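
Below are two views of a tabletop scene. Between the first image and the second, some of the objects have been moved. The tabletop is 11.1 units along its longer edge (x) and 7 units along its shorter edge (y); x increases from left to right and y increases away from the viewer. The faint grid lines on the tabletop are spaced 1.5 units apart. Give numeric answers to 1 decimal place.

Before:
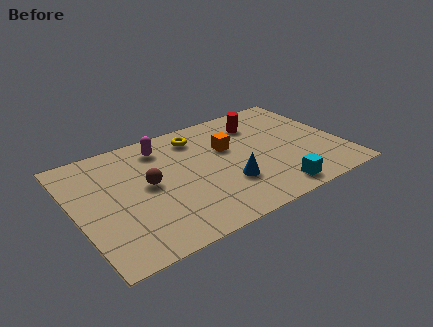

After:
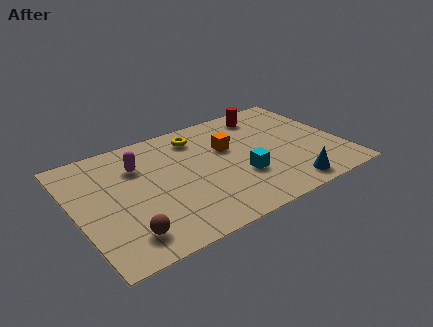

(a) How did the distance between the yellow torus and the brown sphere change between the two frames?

+2.6

Before: roughly 3.1 units apart; after: 5.7. That's 2.6 units further apart.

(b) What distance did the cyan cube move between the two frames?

1.9

The cyan cube was near (7.8, 0.9) before and (6.7, 2.4) after, so it travelled √(1.1² + 1.5²) ≈ 1.9 units.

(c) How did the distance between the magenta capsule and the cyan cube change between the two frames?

-1.5

They were about 6.2 units apart before and 4.7 after — 1.5 units closer together.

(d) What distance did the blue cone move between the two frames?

2.6

From (6.1, 2.2) to (8.4, 0.9), the blue cone covered √(2.3² + 1.3²) ≈ 2.6 units.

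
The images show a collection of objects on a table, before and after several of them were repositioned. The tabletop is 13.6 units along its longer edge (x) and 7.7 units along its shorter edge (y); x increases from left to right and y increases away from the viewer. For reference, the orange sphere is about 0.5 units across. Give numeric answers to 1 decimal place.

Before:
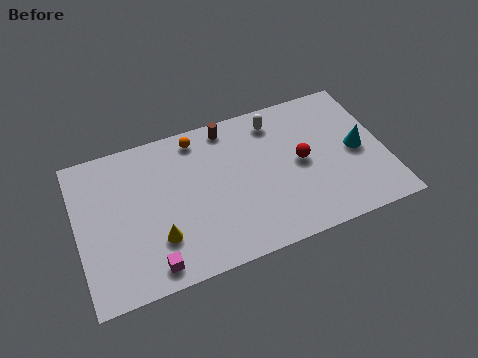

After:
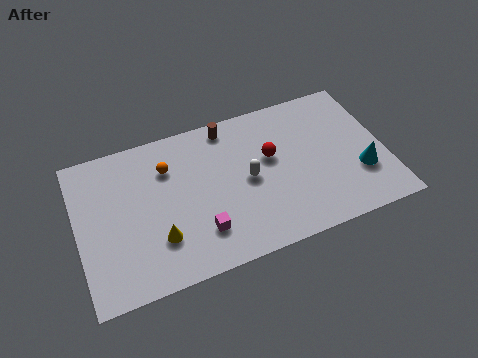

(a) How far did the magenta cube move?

2.4

From (3.0, 1.0) to (5.2, 1.9), the magenta cube covered √(2.2² + 0.9²) ≈ 2.4 units.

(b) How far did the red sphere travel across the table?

1.5

The red sphere moved from about (9.9, 3.9) to (8.6, 4.6), a distance of √(1.3² + 0.7²) ≈ 1.5.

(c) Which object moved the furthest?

the white capsule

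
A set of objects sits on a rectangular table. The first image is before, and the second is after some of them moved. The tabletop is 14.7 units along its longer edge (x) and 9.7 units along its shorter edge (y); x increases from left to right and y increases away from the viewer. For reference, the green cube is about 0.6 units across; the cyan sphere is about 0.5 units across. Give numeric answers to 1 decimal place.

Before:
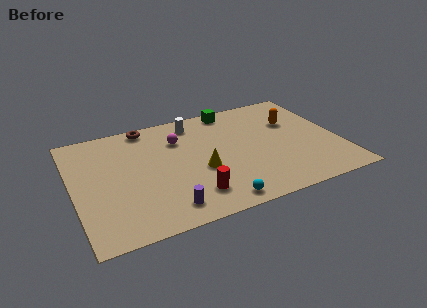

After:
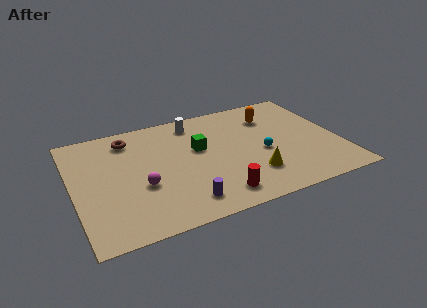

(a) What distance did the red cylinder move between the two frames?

1.4

From (6.2, 2.0) to (7.5, 1.5), the red cylinder covered √(1.3² + 0.5²) ≈ 1.4 units.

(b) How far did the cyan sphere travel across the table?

4.4

The cyan sphere moved from about (7.4, 1.0) to (10.4, 4.2), a distance of √(3.0² + 3.2²) ≈ 4.4.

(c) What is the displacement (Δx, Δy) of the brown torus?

(-1.1, -0.8)

From the two frames, the brown torus sits at roughly (4.4, 8.8) before and (3.3, 8.0) after.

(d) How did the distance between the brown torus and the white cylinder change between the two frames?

+1.0

They were about 2.7 units apart before and 3.7 after — 1.0 units further apart.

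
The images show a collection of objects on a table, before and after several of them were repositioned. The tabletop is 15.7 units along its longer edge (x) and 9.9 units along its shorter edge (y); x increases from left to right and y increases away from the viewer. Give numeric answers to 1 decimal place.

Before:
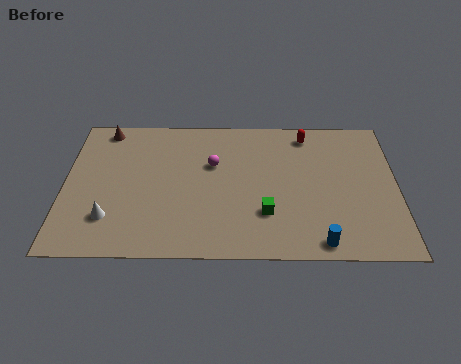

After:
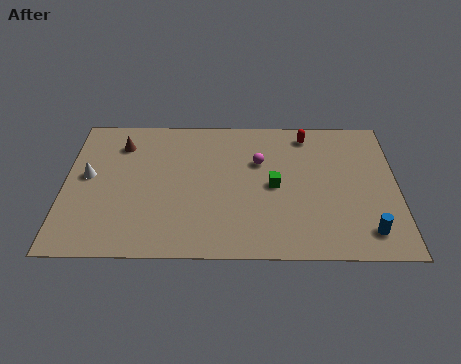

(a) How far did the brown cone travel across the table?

1.4

From (1.8, 8.8) to (2.6, 7.7), the brown cone covered √(0.8² + 1.1²) ≈ 1.4 units.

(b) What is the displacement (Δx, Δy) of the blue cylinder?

(2.2, 0.7)

From the two frames, the blue cylinder sits at roughly (12.0, 1.0) before and (14.2, 1.7) after.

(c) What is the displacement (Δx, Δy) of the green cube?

(0.4, 1.9)

The green cube was at about (9.5, 2.9) and moved to about (9.9, 4.8).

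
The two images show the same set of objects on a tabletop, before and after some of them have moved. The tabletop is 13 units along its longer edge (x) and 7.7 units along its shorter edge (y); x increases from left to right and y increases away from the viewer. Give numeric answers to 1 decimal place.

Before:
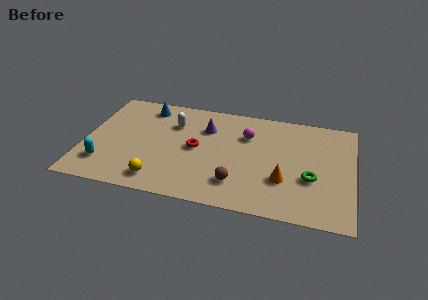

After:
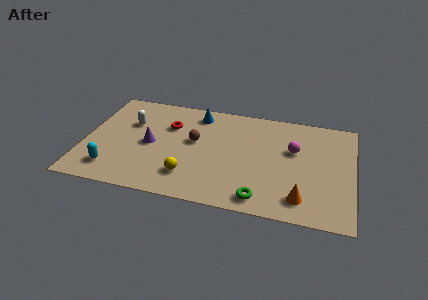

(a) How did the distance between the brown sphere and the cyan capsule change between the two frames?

-1.6

The distance was about 6.4 in the first image and 4.8 in the second, so they moved 1.6 units closer together.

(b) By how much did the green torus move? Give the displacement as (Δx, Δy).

(-2.3, -1.9)

From the two frames, the green torus sits at roughly (11.0, 2.9) before and (8.7, 1.0) after.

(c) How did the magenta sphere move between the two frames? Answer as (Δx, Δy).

(2.3, -0.6)

The magenta sphere was at about (7.8, 5.4) and moved to about (10.1, 4.8).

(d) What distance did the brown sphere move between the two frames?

3.4

The brown sphere moved from about (7.5, 1.8) to (5.3, 4.4), a distance of √(2.2² + 2.6²) ≈ 3.4.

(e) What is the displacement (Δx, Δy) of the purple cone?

(-2.6, -1.8)

From the two frames, the purple cone sits at roughly (5.8, 5.5) before and (3.2, 3.7) after.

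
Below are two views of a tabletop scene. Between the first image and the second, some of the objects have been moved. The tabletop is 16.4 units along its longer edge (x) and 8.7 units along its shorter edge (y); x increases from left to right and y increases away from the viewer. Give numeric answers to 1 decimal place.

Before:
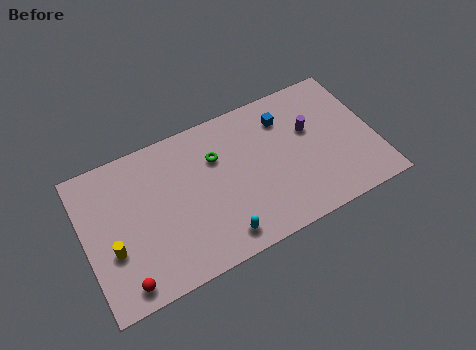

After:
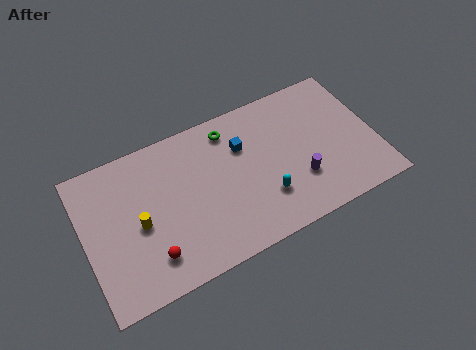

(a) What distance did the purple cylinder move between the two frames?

2.9

From (12.9, 5.4) to (11.9, 2.7), the purple cylinder covered √(1.0² + 2.7²) ≈ 2.9 units.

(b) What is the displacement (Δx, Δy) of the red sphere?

(1.6, 0.8)

The red sphere was at about (1.8, 1.1) and moved to about (3.4, 1.9).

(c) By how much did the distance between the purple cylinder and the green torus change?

+0.4

The distance was about 5.3 in the first image and 5.7 in the second, so they moved 0.4 units further apart.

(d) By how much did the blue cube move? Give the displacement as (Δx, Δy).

(-2.5, -0.7)

From the two frames, the blue cube sits at roughly (11.6, 6.7) before and (9.1, 6.0) after.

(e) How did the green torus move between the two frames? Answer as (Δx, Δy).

(0.9, 1.3)

From the two frames, the green torus sits at roughly (7.6, 6.0) before and (8.5, 7.3) after.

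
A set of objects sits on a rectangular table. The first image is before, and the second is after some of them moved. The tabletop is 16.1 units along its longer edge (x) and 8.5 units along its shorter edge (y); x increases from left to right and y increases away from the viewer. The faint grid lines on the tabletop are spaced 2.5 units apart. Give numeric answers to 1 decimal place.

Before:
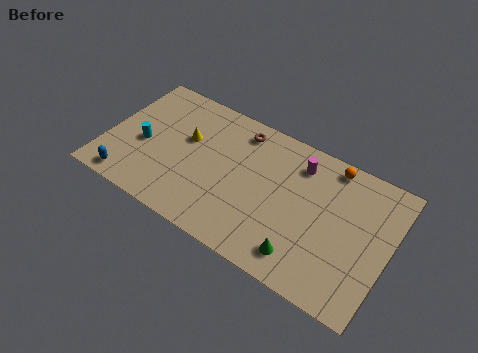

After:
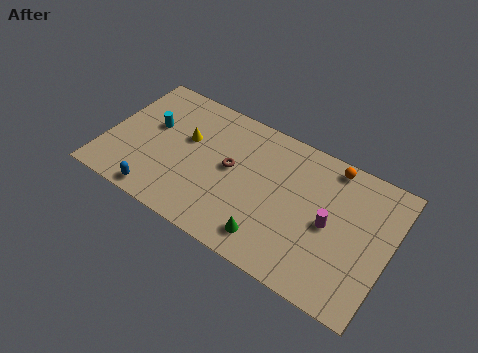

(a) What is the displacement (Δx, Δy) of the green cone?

(-1.9, 0.0)

The green cone was at about (11.7, 1.5) and moved to about (9.8, 1.5).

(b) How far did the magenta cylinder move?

3.4

From (10.7, 6.8) to (12.8, 4.1), the magenta cylinder covered √(2.1² + 2.7²) ≈ 3.4 units.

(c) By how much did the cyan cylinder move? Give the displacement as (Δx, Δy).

(0.3, 1.4)

The cyan cylinder started near (2.1, 3.7) and ended near (2.4, 5.1).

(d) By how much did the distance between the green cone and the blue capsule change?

-3.7

The distance was about 10.0 in the first image and 6.3 in the second, so they moved 3.7 units closer together.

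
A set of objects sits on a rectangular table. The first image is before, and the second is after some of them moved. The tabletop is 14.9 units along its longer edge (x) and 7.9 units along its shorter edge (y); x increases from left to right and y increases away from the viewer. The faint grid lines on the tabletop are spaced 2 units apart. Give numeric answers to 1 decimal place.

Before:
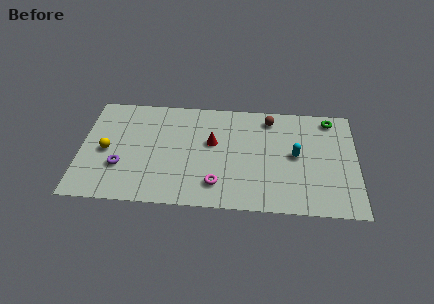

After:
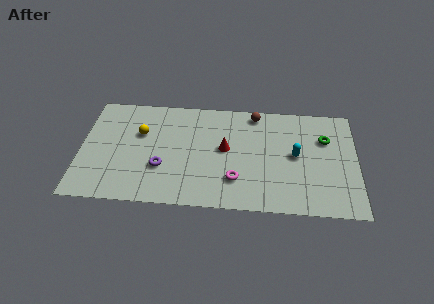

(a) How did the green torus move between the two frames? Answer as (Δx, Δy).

(-0.3, -1.5)

From the two frames, the green torus sits at roughly (13.5, 6.9) before and (13.2, 5.4) after.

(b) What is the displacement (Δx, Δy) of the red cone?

(0.7, -0.4)

From the two frames, the red cone sits at roughly (7.1, 4.7) before and (7.8, 4.3) after.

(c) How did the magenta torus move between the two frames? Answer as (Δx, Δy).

(1.0, 0.4)

From the two frames, the magenta torus sits at roughly (7.4, 1.7) before and (8.4, 2.1) after.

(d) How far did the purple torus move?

2.2

The purple torus moved from about (2.2, 2.6) to (4.4, 2.7), a distance of √(2.2² + 0.1²) ≈ 2.2.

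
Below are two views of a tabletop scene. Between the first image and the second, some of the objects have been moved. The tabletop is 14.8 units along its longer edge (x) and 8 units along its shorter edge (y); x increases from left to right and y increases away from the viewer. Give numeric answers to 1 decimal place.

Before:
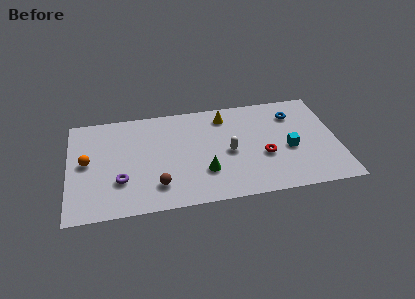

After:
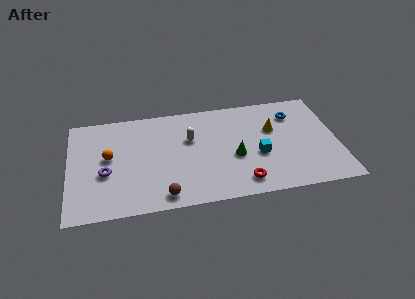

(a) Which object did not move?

the blue torus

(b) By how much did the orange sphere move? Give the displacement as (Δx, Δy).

(1.2, 0.2)

The orange sphere started near (1.0, 4.2) and ended near (2.2, 4.4).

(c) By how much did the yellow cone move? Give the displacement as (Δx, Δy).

(2.6, -1.5)

The yellow cone started near (8.7, 6.6) and ended near (11.3, 5.1).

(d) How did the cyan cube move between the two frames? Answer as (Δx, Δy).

(-1.7, -0.2)

The cyan cube started near (12.1, 3.4) and ended near (10.4, 3.2).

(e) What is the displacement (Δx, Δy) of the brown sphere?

(0.3, -0.8)

From the two frames, the brown sphere sits at roughly (4.8, 1.8) before and (5.1, 1.0) after.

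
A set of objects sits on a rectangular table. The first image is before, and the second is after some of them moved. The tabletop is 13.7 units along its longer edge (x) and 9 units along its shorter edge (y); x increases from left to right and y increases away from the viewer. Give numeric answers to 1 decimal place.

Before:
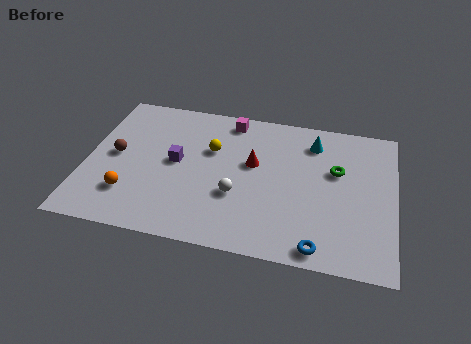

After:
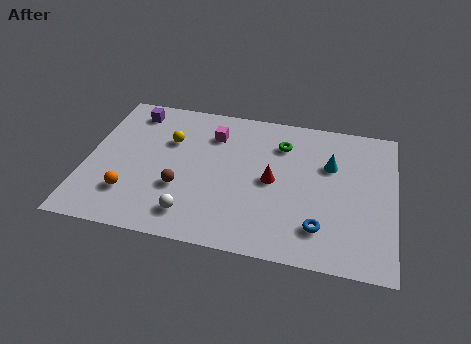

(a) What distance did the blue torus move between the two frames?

1.1

From (10.5, 0.9) to (10.5, 2.0), the blue torus covered √(0.0² + 1.1²) ≈ 1.1 units.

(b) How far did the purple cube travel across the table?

3.6

The purple cube moved from about (4.0, 4.7) to (1.8, 7.6), a distance of √(2.2² + 2.9²) ≈ 3.6.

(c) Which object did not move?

the orange sphere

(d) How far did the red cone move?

1.3

The red cone was near (7.4, 5.3) before and (8.3, 4.4) after, so it travelled √(0.9² + 0.9²) ≈ 1.3 units.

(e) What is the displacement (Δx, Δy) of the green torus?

(-2.5, 1.2)

The green torus started near (11.1, 5.6) and ended near (8.6, 6.8).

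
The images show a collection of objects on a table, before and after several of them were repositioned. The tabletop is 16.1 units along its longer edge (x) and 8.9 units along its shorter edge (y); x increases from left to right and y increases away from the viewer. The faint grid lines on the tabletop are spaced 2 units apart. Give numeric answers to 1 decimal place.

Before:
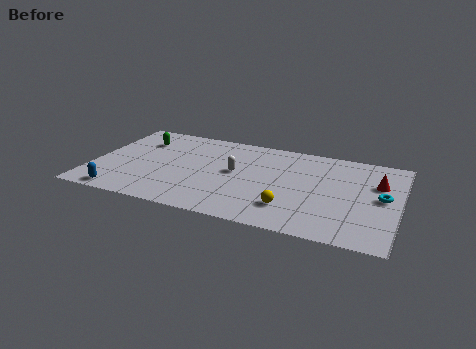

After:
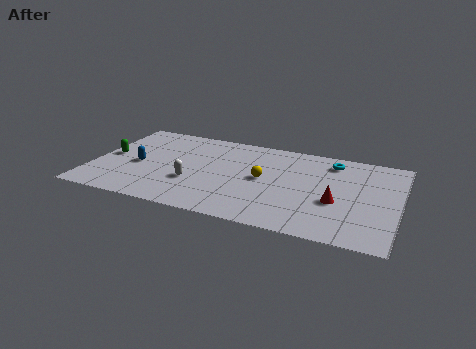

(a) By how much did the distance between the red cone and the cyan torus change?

+2.6

Before: roughly 1.3 units apart; after: 3.9. That's 2.6 units further apart.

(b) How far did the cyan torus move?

4.0

From (15.2, 4.6) to (12.4, 7.4), the cyan torus covered √(2.8² + 2.8²) ≈ 4.0 units.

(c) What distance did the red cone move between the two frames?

3.1

The red cone was near (14.9, 5.9) before and (12.9, 3.5) after, so it travelled √(2.0² + 2.4²) ≈ 3.1 units.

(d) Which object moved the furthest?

the cyan torus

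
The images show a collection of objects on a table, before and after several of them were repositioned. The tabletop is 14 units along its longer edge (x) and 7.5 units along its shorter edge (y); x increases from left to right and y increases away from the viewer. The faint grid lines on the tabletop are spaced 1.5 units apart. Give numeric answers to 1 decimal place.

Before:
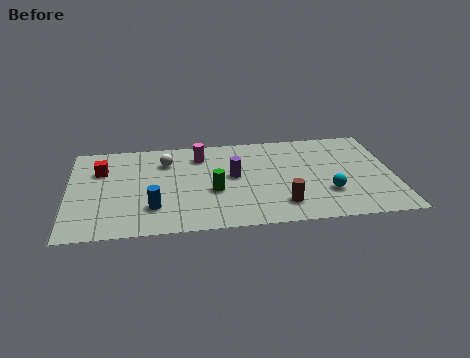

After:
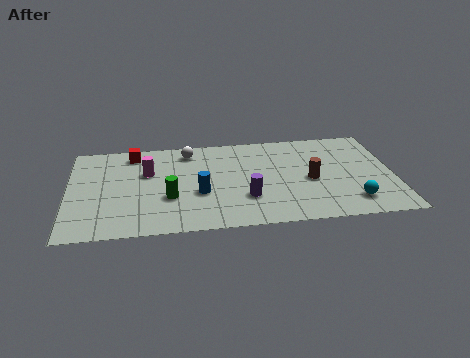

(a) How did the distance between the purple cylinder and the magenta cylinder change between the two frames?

+2.6

They were about 2.3 units apart before and 4.9 after — 2.6 units further apart.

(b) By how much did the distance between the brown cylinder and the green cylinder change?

+2.9

Before: roughly 3.2 units apart; after: 6.1. That's 2.9 units further apart.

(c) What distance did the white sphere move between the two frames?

1.2

The white sphere was near (4.2, 5.6) before and (5.2, 6.3) after, so it travelled √(1.0² + 0.7²) ≈ 1.2 units.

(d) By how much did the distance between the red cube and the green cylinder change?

-1.3

Before: roughly 5.3 units apart; after: 4.0. That's 1.3 units closer together.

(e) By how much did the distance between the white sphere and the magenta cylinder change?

+0.8

Before: roughly 1.5 units apart; after: 2.3. That's 0.8 units further apart.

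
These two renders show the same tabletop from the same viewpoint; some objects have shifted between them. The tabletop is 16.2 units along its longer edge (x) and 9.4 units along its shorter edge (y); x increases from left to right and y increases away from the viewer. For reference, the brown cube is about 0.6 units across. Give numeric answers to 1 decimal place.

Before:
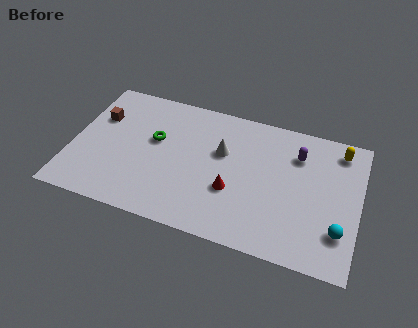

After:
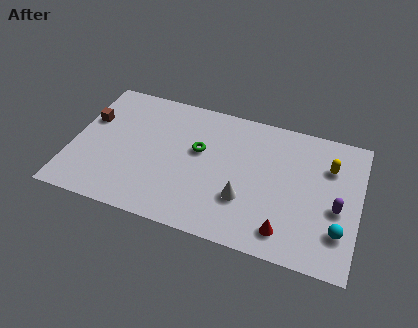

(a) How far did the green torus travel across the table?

2.5

The green torus was near (4.6, 5.6) before and (7.1, 5.6) after, so it travelled √(2.5² + 0.0²) ≈ 2.5 units.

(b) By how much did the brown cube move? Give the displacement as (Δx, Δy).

(-0.5, -0.3)

The brown cube was at about (1.3, 6.3) and moved to about (0.8, 6.0).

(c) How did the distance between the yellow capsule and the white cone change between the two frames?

-1.0

Before: roughly 6.8 units apart; after: 5.8. That's 1.0 units closer together.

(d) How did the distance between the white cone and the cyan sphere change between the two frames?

-2.3

The distance was about 7.6 in the first image and 5.3 in the second, so they moved 2.3 units closer together.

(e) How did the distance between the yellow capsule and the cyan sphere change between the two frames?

-1.2

They were about 5.5 units apart before and 4.3 after — 1.2 units closer together.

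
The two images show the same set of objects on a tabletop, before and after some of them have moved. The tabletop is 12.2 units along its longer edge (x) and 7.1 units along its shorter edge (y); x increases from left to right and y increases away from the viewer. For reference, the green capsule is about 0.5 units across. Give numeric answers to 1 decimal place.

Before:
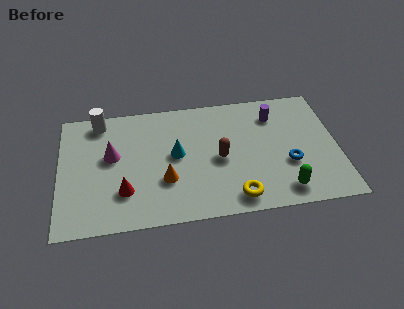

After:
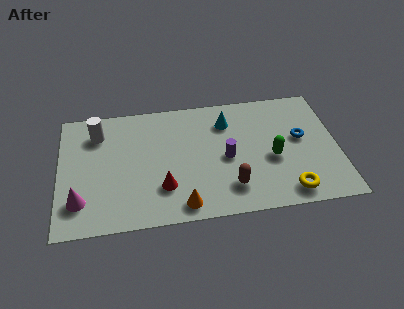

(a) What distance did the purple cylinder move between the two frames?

3.1

The purple cylinder was near (9.5, 5.5) before and (7.3, 3.3) after, so it travelled √(2.2² + 2.2²) ≈ 3.1 units.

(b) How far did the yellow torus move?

2.3

The yellow torus was near (7.6, 1.0) before and (9.9, 1.0) after, so it travelled √(2.3² + 0.0²) ≈ 2.3 units.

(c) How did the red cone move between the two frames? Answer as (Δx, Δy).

(1.7, 0.0)

From the two frames, the red cone sits at roughly (2.8, 2.0) before and (4.5, 2.0) after.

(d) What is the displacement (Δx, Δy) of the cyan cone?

(2.3, 1.6)

The cyan cone was at about (5.1, 3.8) and moved to about (7.4, 5.4).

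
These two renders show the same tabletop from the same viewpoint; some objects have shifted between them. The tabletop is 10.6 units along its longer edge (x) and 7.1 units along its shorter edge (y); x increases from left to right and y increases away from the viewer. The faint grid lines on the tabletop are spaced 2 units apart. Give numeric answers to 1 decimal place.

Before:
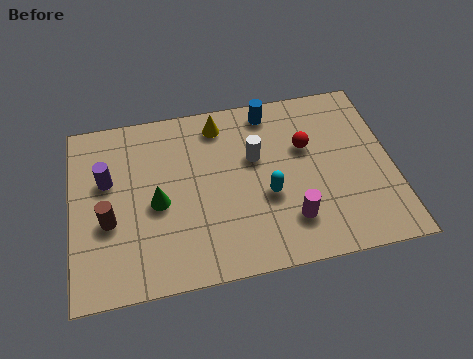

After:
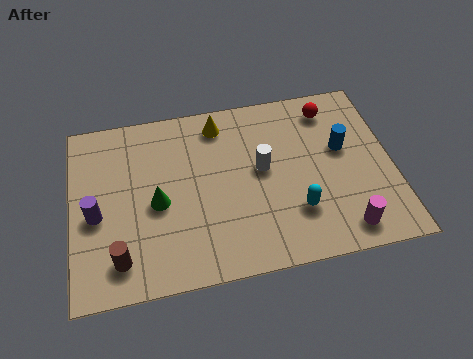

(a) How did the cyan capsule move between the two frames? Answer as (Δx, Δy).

(0.9, -0.8)

From the two frames, the cyan capsule sits at roughly (6.4, 2.8) before and (7.3, 2.0) after.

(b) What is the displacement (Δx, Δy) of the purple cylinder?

(-0.4, -1.3)

From the two frames, the purple cylinder sits at roughly (1.2, 4.4) before and (0.8, 3.1) after.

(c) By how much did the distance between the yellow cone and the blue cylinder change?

+2.7

Before: roughly 1.7 units apart; after: 4.4. That's 2.7 units further apart.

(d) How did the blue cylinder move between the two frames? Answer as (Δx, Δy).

(2.3, -2.0)

The blue cylinder was at about (6.7, 6.2) and moved to about (9.0, 4.2).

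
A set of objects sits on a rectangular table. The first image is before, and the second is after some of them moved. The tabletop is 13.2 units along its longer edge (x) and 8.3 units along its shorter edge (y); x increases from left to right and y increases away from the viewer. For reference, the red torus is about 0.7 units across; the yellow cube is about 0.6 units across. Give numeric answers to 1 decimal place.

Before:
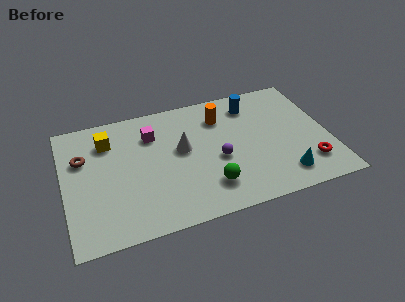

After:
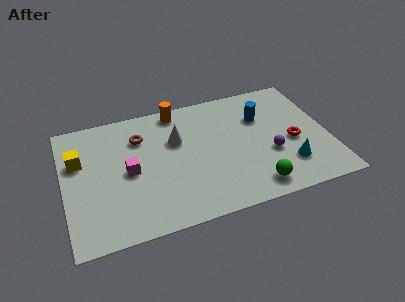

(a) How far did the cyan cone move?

0.7

From (10.7, 1.5) to (11.0, 2.1), the cyan cone covered √(0.3² + 0.6²) ≈ 0.7 units.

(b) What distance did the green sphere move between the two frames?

2.3

The green sphere moved from about (7.0, 1.9) to (9.2, 1.2), a distance of √(2.2² + 0.7²) ≈ 2.3.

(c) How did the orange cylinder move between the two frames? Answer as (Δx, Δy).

(-2.1, 1.1)

The orange cylinder started near (8.0, 6.3) and ended near (5.9, 7.4).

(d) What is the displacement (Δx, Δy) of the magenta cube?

(-1.3, -2.1)

The magenta cube started near (4.5, 6.1) and ended near (3.2, 4.0).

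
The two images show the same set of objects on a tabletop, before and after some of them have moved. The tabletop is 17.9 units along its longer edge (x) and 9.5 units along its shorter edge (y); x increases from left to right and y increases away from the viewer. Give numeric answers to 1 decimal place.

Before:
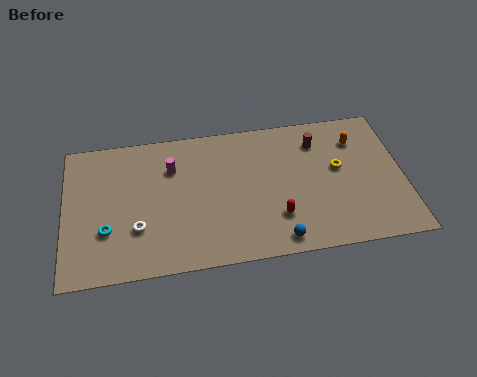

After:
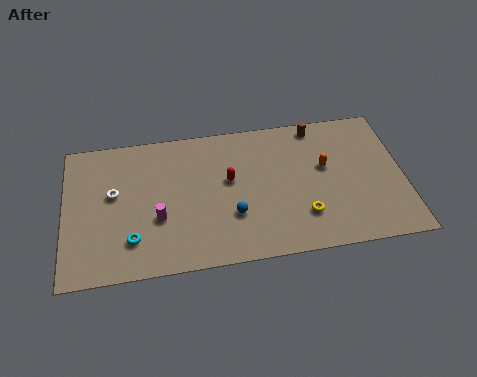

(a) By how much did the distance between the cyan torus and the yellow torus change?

-3.5

They were about 12.5 units apart before and 9.0 after — 3.5 units closer together.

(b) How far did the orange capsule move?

2.4

The orange capsule was near (15.6, 7.2) before and (13.8, 5.6) after, so it travelled √(1.8² + 1.6²) ≈ 2.4 units.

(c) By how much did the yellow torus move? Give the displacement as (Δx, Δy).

(-2.0, -2.9)

The yellow torus started near (14.5, 5.4) and ended near (12.5, 2.5).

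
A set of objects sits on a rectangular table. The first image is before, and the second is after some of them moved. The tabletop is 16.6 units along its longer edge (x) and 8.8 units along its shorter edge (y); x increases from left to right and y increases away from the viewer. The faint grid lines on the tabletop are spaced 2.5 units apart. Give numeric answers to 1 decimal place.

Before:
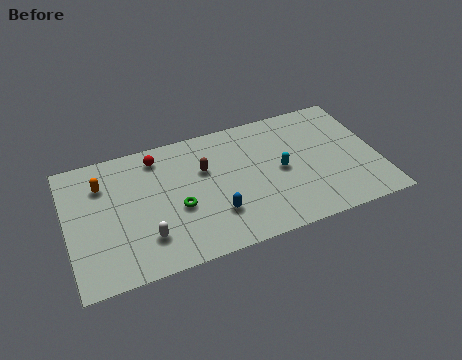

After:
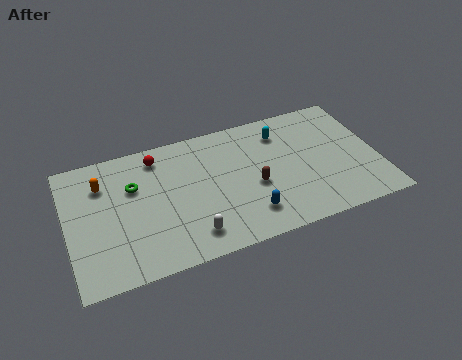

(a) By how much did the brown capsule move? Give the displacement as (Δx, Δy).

(2.5, -2.0)

The brown capsule started near (7.4, 5.7) and ended near (9.9, 3.7).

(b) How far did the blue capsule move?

1.8

From (7.7, 2.5) to (9.4, 1.9), the blue capsule covered √(1.7² + 0.6²) ≈ 1.8 units.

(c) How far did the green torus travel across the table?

3.1

The green torus was near (5.8, 3.6) before and (3.6, 5.8) after, so it travelled √(2.2² + 2.2²) ≈ 3.1 units.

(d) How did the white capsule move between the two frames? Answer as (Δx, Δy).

(2.3, -0.6)

From the two frames, the white capsule sits at roughly (4.0, 2.2) before and (6.3, 1.6) after.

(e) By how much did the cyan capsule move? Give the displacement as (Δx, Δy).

(0.3, 2.6)

The cyan capsule started near (11.4, 4.3) and ended near (11.7, 6.9).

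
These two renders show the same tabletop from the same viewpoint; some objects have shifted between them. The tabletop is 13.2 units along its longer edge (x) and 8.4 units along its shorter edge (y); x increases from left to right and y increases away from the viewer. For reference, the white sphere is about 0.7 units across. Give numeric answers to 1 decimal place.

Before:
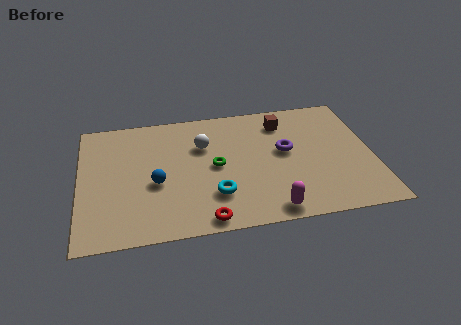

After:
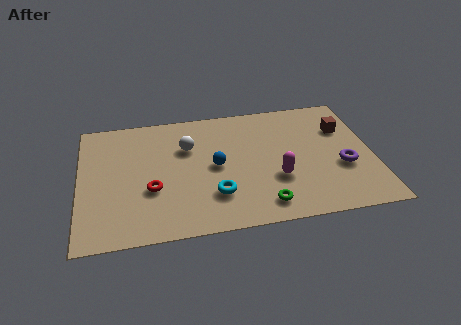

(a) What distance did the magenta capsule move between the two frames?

2.0

From (8.4, 0.9) to (8.8, 2.9), the magenta capsule covered √(0.4² + 2.0²) ≈ 2.0 units.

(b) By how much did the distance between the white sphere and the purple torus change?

+3.5

They were about 3.8 units apart before and 7.3 after — 3.5 units further apart.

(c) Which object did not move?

the cyan torus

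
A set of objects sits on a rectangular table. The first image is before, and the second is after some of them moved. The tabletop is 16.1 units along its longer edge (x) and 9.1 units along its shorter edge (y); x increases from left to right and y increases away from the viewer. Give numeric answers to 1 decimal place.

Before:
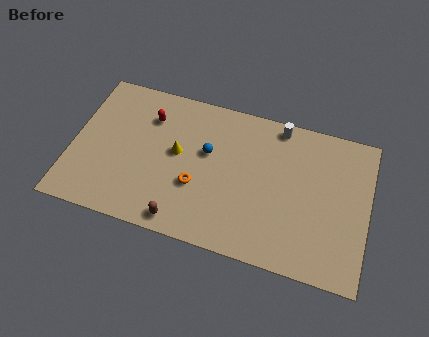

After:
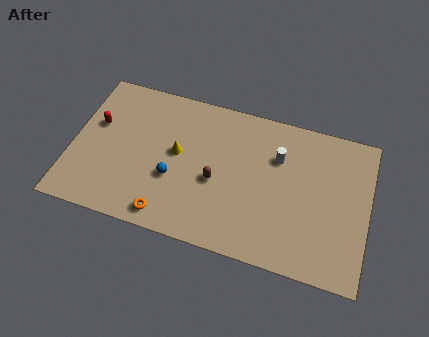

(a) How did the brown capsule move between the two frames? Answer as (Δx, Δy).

(1.6, 2.9)

From the two frames, the brown capsule sits at roughly (6.3, 1.0) before and (7.9, 3.9) after.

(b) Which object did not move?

the yellow cone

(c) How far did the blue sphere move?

2.7

The blue sphere was near (7.3, 5.5) before and (5.6, 3.4) after, so it travelled √(1.7² + 2.1²) ≈ 2.7 units.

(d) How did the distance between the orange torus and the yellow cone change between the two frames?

+1.8

The distance was about 2.1 in the first image and 3.9 in the second, so they moved 1.8 units further apart.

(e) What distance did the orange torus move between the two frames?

2.6

The orange torus moved from about (6.9, 3.3) to (5.5, 1.1), a distance of √(1.4² + 2.2²) ≈ 2.6.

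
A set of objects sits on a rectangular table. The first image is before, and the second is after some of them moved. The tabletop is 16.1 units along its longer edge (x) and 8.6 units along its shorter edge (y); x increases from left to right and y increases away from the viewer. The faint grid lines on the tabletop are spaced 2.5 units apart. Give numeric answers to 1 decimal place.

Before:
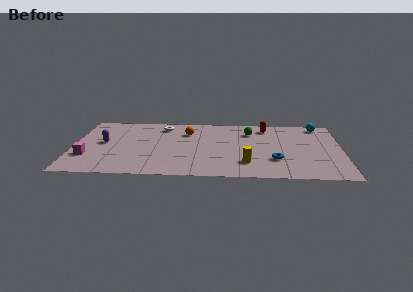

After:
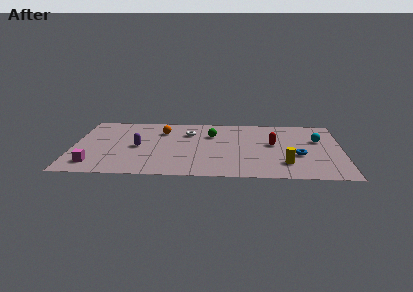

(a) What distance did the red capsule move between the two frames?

2.4

The red capsule was near (11.6, 7.2) before and (12.0, 4.8) after, so it travelled √(0.4² + 2.4²) ≈ 2.4 units.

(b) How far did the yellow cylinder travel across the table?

2.3

The yellow cylinder was near (10.4, 2.1) before and (12.7, 2.1) after, so it travelled √(2.3² + 0.0²) ≈ 2.3 units.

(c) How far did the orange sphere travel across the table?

1.5

The orange sphere was near (6.8, 6.3) before and (5.3, 6.4) after, so it travelled √(1.5² + 0.1²) ≈ 1.5 units.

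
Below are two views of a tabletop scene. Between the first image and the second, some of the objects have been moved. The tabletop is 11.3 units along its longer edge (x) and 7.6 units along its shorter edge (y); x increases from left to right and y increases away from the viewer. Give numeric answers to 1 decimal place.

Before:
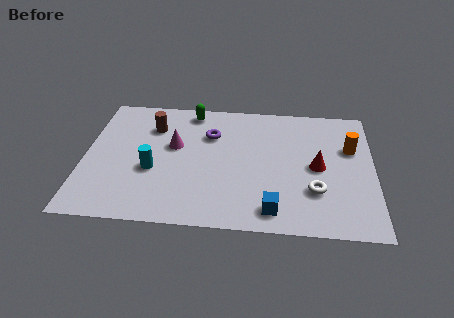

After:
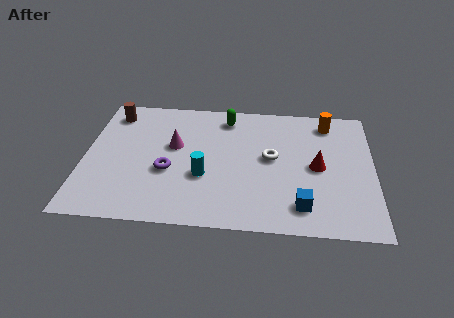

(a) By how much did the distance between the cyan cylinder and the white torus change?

-3.4

Before: roughly 6.3 units apart; after: 2.9. That's 3.4 units closer together.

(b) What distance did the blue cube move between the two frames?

1.1

The blue cube moved from about (7.4, 1.1) to (8.5, 1.4), a distance of √(1.1² + 0.3²) ≈ 1.1.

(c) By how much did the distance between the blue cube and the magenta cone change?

+0.7

Before: roughly 5.2 units apart; after: 5.9. That's 0.7 units further apart.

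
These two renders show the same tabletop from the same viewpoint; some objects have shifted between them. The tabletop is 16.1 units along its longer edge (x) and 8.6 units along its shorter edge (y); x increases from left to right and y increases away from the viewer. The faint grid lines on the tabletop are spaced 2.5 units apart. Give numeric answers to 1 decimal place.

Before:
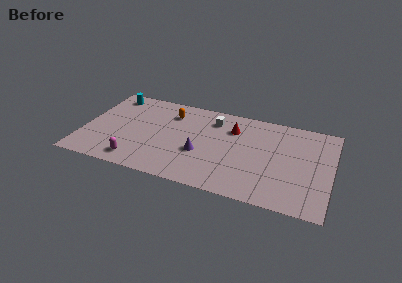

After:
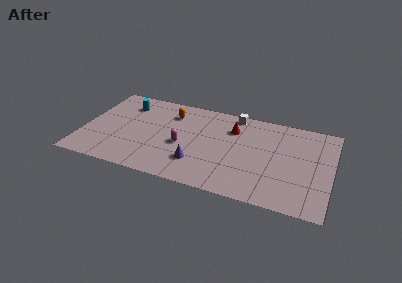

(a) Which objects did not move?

the red cone and the orange capsule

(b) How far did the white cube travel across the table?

1.6

From (8.3, 6.8) to (9.6, 7.8), the white cube covered √(1.3² + 1.0²) ≈ 1.6 units.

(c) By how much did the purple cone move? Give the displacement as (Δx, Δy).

(-0.1, -1.0)

The purple cone started near (7.7, 3.3) and ended near (7.6, 2.3).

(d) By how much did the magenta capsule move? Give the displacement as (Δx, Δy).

(2.8, 2.4)

The magenta capsule was at about (3.7, 1.3) and moved to about (6.5, 3.7).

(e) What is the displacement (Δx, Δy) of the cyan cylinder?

(1.0, -0.7)

From the two frames, the cyan cylinder sits at roughly (1.5, 7.4) before and (2.5, 6.7) after.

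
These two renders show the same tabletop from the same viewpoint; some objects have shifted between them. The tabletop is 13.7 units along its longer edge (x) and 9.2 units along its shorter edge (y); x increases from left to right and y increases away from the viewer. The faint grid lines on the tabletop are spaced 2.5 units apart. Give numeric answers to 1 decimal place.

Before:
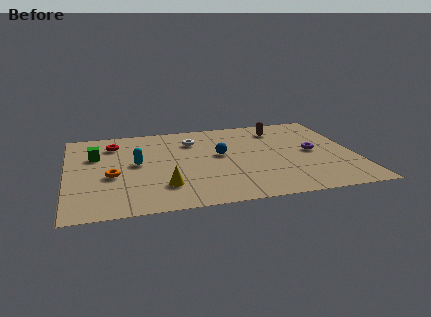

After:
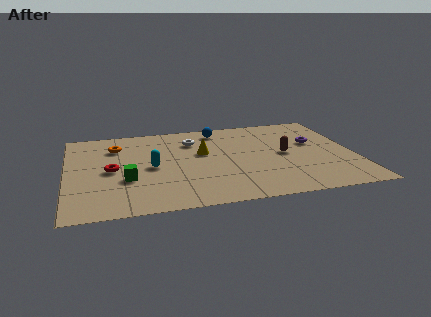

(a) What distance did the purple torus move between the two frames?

1.0

The purple torus was near (11.7, 4.6) before and (11.9, 5.6) after, so it travelled √(0.2² + 1.0²) ≈ 1.0 units.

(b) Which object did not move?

the white torus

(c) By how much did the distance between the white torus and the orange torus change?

-1.4

Before: roughly 5.1 units apart; after: 3.7. That's 1.4 units closer together.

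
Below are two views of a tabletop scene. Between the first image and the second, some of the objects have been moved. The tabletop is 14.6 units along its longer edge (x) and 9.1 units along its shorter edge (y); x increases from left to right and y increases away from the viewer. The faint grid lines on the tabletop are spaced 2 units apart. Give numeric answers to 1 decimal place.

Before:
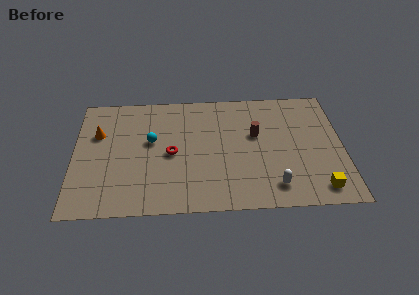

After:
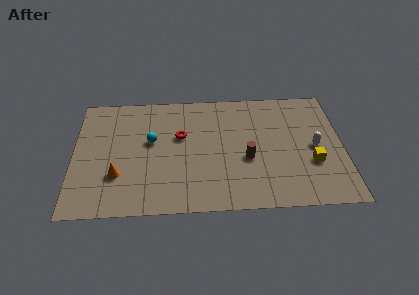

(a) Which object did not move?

the cyan sphere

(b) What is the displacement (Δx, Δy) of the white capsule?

(2.3, 2.8)

The white capsule started near (10.8, 1.6) and ended near (13.1, 4.4).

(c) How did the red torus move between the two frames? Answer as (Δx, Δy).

(0.5, 1.3)

The red torus started near (5.3, 4.3) and ended near (5.8, 5.6).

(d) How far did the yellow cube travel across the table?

1.9

From (13.2, 1.3) to (12.9, 3.2), the yellow cube covered √(0.3² + 1.9²) ≈ 1.9 units.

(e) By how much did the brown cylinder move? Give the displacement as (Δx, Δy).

(-0.5, -1.8)

The brown cylinder was at about (9.9, 5.5) and moved to about (9.4, 3.7).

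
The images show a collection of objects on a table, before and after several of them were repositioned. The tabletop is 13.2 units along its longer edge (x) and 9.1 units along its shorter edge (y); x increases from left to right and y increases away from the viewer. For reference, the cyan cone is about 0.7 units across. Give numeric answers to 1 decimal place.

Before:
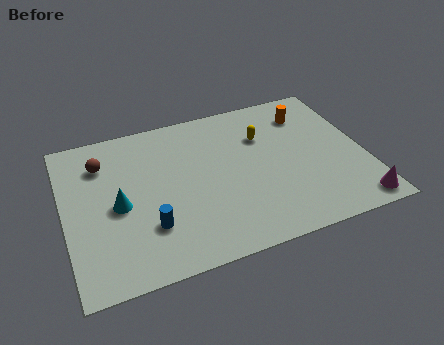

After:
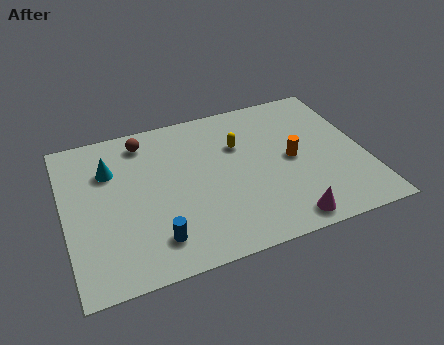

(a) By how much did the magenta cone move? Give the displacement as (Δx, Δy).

(-3.1, 0.0)

The magenta cone started near (12.4, 1.0) and ended near (9.3, 1.0).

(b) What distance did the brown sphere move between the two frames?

2.1

The brown sphere moved from about (1.8, 6.9) to (3.7, 7.7), a distance of √(1.9² + 0.8²) ≈ 2.1.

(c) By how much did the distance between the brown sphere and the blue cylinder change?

+1.3

The distance was about 4.6 in the first image and 5.9 in the second, so they moved 1.3 units further apart.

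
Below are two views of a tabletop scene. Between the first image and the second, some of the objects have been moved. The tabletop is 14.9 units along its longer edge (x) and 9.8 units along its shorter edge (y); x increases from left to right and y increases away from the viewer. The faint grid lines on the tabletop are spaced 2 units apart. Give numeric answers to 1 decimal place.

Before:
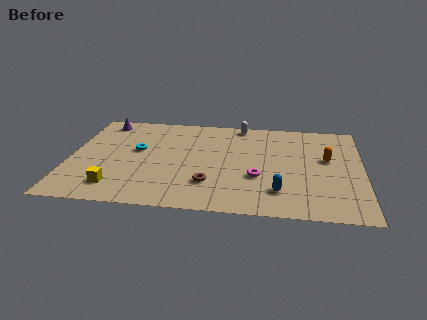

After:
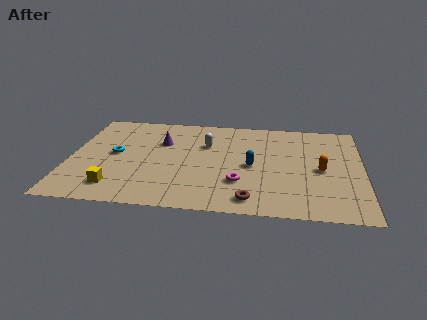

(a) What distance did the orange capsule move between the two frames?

1.1

The orange capsule moved from about (13.1, 5.7) to (12.8, 4.6), a distance of √(0.3² + 1.1²) ≈ 1.1.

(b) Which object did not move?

the yellow cube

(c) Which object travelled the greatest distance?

the purple cone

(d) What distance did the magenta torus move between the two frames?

1.1

The magenta torus moved from about (9.6, 3.5) to (8.7, 2.9), a distance of √(0.9² + 0.6²) ≈ 1.1.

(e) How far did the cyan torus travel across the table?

1.2

The cyan torus moved from about (3.4, 5.6) to (2.3, 5.1), a distance of √(1.1² + 0.5²) ≈ 1.2.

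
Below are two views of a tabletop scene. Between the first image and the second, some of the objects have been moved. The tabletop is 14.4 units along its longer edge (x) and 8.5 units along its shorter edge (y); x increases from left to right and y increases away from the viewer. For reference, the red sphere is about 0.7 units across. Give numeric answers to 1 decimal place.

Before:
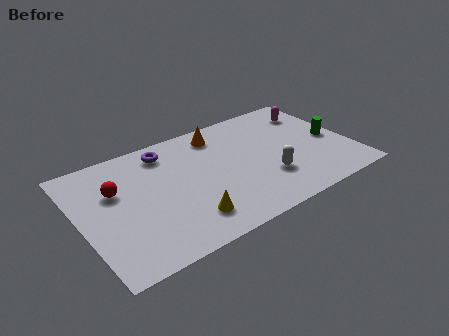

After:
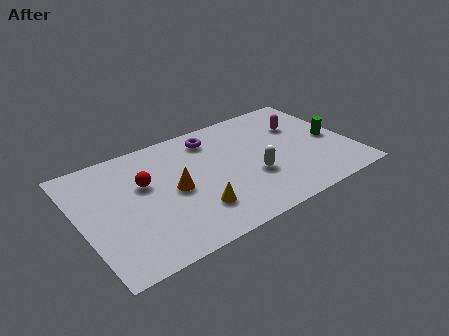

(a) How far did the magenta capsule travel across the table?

1.2

The magenta capsule moved from about (13.0, 6.6) to (12.1, 5.8), a distance of √(0.9² + 0.8²) ≈ 1.2.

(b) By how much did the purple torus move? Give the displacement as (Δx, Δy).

(2.5, -0.1)

The purple torus was at about (4.9, 7.1) and moved to about (7.4, 7.0).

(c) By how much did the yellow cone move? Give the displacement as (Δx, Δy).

(0.5, 0.4)

The yellow cone started near (5.2, 1.8) and ended near (5.7, 2.2).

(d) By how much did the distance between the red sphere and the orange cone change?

-4.2

They were about 6.0 units apart before and 1.8 after — 4.2 units closer together.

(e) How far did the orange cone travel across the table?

4.2

The orange cone moved from about (7.8, 7.1) to (4.9, 4.1), a distance of √(2.9² + 3.0²) ≈ 4.2.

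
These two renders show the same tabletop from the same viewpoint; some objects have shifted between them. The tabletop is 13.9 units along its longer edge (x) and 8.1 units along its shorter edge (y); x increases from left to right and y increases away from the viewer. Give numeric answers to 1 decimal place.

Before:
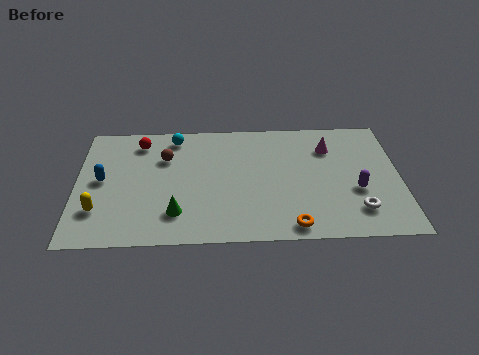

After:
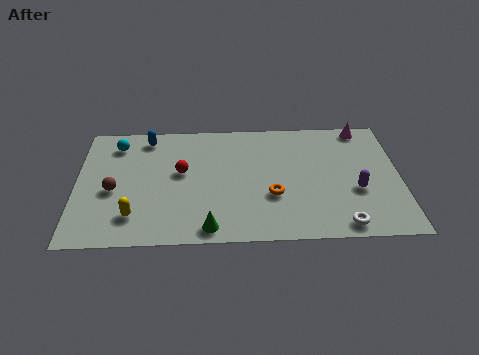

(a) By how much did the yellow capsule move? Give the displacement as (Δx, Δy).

(1.5, -0.4)

From the two frames, the yellow capsule sits at roughly (1.0, 2.2) before and (2.5, 1.8) after.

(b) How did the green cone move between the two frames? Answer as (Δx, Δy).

(1.4, -1.0)

The green cone started near (4.3, 1.9) and ended near (5.7, 0.9).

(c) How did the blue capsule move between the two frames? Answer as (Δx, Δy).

(1.9, 2.8)

The blue capsule was at about (1.1, 4.2) and moved to about (3.0, 7.0).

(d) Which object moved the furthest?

the blue capsule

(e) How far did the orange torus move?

2.2

The orange torus moved from about (9.2, 0.9) to (8.4, 2.9), a distance of √(0.8² + 2.0²) ≈ 2.2.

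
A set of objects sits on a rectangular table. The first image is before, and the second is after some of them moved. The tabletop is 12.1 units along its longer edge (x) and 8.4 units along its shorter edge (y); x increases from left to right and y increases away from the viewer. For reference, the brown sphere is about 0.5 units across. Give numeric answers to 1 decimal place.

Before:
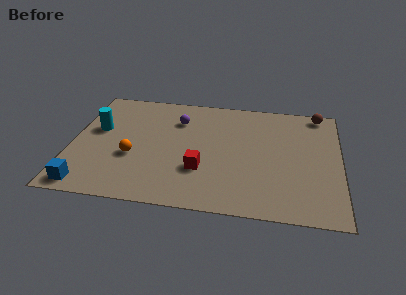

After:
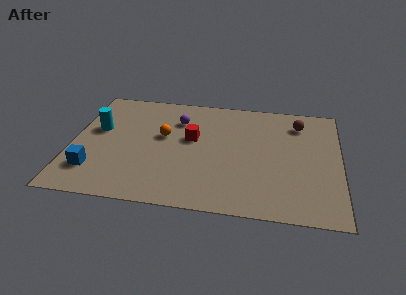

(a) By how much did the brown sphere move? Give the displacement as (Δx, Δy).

(-0.9, -0.9)

From the two frames, the brown sphere sits at roughly (11.1, 7.6) before and (10.2, 6.7) after.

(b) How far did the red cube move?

2.3

The red cube was near (5.9, 2.7) before and (5.4, 4.9) after, so it travelled √(0.5² + 2.2²) ≈ 2.3 units.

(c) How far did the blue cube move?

1.1

The blue cube moved from about (0.9, 0.9) to (1.1, 2.0), a distance of √(0.2² + 1.1²) ≈ 1.1.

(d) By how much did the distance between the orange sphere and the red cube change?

-1.8

The distance was about 3.1 in the first image and 1.3 in the second, so they moved 1.8 units closer together.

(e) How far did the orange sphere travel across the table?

2.1

The orange sphere was near (2.8, 3.2) before and (4.1, 4.9) after, so it travelled √(1.3² + 1.7²) ≈ 2.1 units.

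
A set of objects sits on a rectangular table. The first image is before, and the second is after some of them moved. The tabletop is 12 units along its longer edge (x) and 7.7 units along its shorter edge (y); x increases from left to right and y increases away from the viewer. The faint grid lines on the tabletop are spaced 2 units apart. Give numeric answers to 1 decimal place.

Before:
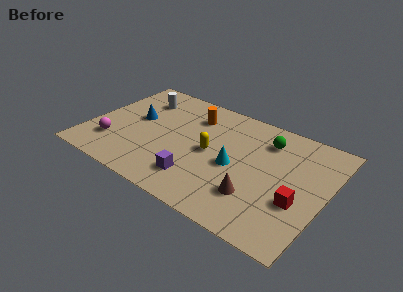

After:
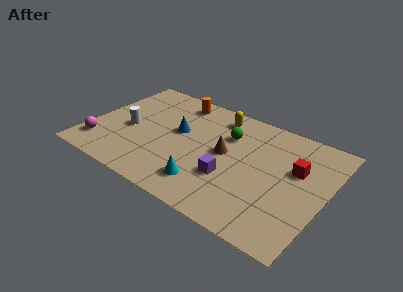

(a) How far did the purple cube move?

1.7

The purple cube moved from about (5.9, 1.7) to (7.4, 2.6), a distance of √(1.5² + 0.9²) ≈ 1.7.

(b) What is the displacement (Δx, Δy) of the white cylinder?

(-0.1, -2.5)

The white cylinder was at about (2.1, 5.9) and moved to about (2.0, 3.4).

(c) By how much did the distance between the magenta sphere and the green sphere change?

-1.2

They were about 8.3 units apart before and 7.1 after — 1.2 units closer together.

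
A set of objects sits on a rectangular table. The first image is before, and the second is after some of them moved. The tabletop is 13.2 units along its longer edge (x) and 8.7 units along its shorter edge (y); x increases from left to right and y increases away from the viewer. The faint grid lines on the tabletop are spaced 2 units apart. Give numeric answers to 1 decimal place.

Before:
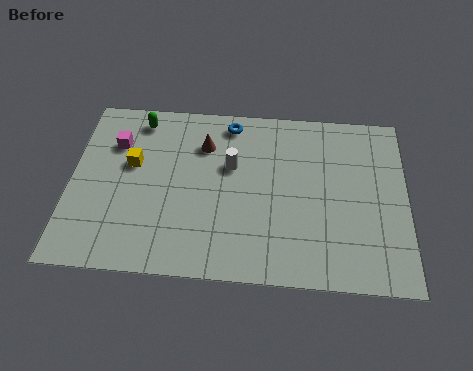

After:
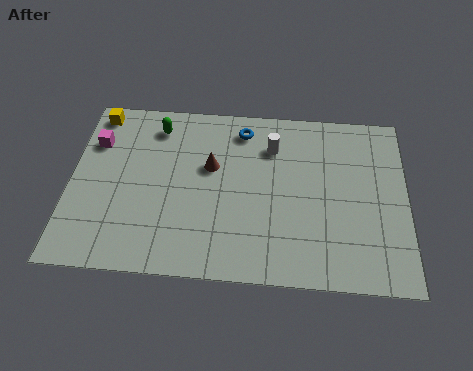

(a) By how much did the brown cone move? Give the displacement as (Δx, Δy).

(0.3, -1.1)

The brown cone was at about (5.2, 6.4) and moved to about (5.5, 5.3).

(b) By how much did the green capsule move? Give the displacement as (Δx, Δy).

(0.7, -0.3)

The green capsule was at about (2.6, 7.5) and moved to about (3.3, 7.2).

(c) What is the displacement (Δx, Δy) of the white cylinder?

(1.6, 1.1)

The white cylinder was at about (6.3, 5.4) and moved to about (7.9, 6.5).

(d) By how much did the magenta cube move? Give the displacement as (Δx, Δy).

(-0.8, 0.0)

The magenta cube was at about (1.7, 6.2) and moved to about (0.9, 6.2).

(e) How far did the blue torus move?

0.6

The blue torus was near (6.2, 7.6) before and (6.7, 7.3) after, so it travelled √(0.5² + 0.3²) ≈ 0.6 units.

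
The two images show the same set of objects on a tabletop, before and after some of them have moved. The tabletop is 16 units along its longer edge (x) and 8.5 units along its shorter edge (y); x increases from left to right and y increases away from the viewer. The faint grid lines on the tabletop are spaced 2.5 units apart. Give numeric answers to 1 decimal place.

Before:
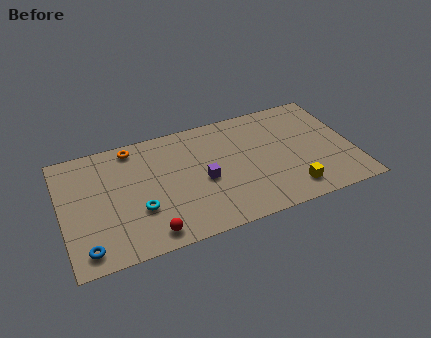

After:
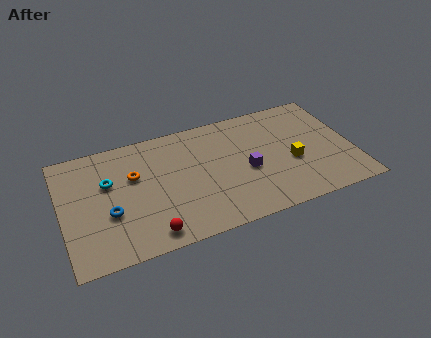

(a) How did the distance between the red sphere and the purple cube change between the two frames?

+2.0

They were about 4.2 units apart before and 6.2 after — 2.0 units further apart.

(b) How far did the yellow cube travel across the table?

2.0

From (12.3, 1.5) to (12.6, 3.5), the yellow cube covered √(0.3² + 2.0²) ≈ 2.0 units.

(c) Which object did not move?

the red sphere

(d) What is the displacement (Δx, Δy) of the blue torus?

(1.4, 2.0)

From the two frames, the blue torus sits at roughly (1.1, 1.2) before and (2.5, 3.2) after.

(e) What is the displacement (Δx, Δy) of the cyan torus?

(-1.5, 2.5)

The cyan torus started near (4.1, 2.9) and ended near (2.6, 5.4).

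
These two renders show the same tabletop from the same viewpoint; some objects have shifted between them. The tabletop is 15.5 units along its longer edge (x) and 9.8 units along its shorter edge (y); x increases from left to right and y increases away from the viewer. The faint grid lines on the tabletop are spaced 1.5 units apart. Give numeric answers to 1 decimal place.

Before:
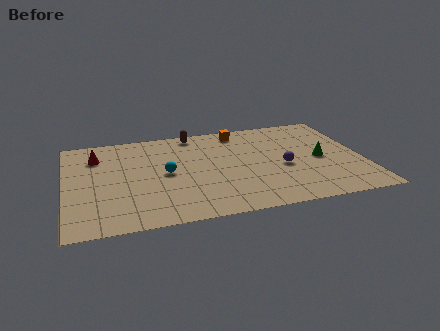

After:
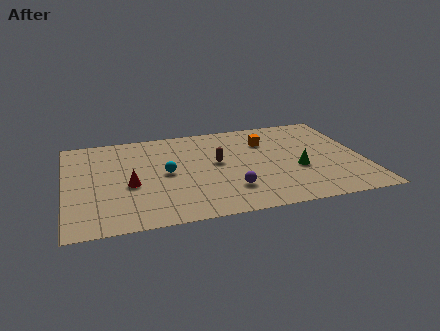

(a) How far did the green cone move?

1.5

From (13.3, 4.6) to (12.0, 3.8), the green cone covered √(1.3² + 0.8²) ≈ 1.5 units.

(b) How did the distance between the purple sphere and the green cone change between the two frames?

+1.8

Before: roughly 2.0 units apart; after: 3.8. That's 1.8 units further apart.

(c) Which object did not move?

the cyan sphere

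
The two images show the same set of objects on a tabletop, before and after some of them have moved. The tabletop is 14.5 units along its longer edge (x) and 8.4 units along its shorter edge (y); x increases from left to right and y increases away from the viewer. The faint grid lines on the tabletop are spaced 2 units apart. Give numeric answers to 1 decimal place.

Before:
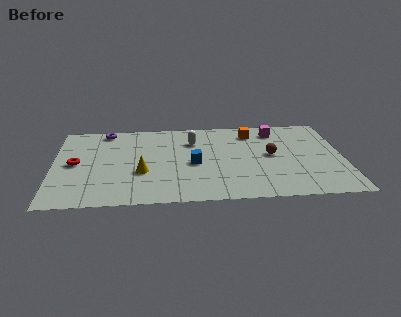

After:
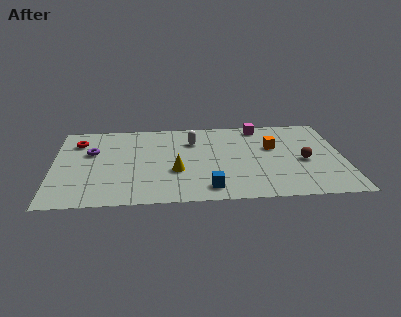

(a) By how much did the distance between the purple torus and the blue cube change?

+1.3

The distance was about 5.7 in the first image and 7.0 in the second, so they moved 1.3 units further apart.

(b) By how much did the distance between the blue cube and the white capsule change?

+2.6

The distance was about 2.3 in the first image and 4.9 in the second, so they moved 2.6 units further apart.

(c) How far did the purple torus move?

2.3

The purple torus was near (2.6, 7.5) before and (1.9, 5.3) after, so it travelled √(0.7² + 2.2²) ≈ 2.3 units.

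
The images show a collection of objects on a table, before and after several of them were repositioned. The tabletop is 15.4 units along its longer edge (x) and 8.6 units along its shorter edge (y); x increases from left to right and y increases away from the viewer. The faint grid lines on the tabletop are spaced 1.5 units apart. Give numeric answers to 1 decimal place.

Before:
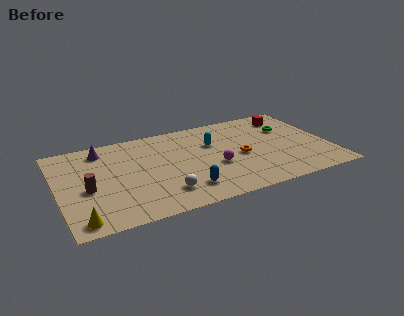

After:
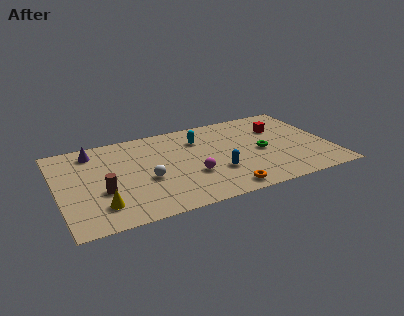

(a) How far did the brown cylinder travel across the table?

0.9

The brown cylinder moved from about (1.6, 3.7) to (2.4, 3.2), a distance of √(0.8² + 0.5²) ≈ 0.9.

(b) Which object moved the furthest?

the orange torus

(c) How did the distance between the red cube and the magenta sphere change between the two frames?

+0.3

They were about 5.9 units apart before and 6.2 after — 0.3 units further apart.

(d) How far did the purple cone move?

0.5

The purple cone was near (2.7, 7.2) before and (2.2, 7.2) after, so it travelled √(0.5² + 0.0²) ≈ 0.5 units.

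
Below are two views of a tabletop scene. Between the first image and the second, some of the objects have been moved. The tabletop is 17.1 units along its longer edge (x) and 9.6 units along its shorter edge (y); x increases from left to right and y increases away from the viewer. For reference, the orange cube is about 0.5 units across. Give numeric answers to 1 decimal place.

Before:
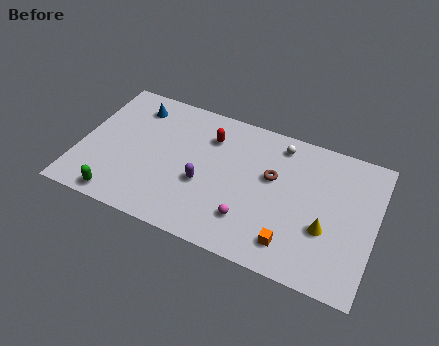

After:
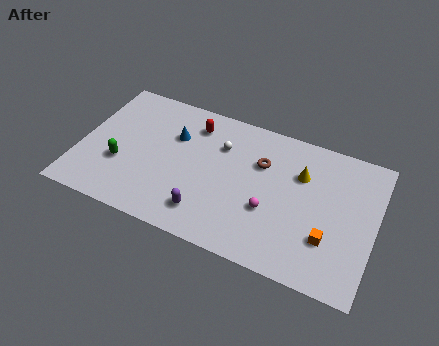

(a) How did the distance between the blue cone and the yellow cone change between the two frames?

-5.0

They were about 12.4 units apart before and 7.4 after — 5.0 units closer together.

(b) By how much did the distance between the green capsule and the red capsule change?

-2.0

The distance was about 7.7 in the first image and 5.7 in the second, so they moved 2.0 units closer together.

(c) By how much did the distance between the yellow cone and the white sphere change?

-0.9

The distance was about 5.6 in the first image and 4.7 in the second, so they moved 0.9 units closer together.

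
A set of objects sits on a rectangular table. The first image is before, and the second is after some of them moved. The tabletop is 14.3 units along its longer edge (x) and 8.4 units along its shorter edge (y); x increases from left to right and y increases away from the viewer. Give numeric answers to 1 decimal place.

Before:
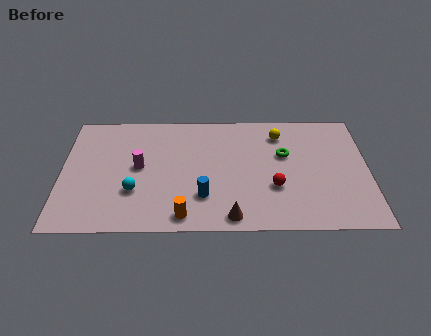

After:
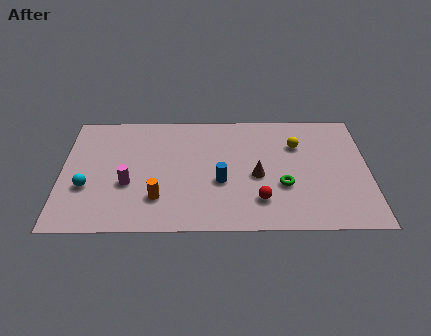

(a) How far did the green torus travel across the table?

2.2

From (10.4, 5.2) to (10.3, 3.0), the green torus covered √(0.1² + 2.2²) ≈ 2.2 units.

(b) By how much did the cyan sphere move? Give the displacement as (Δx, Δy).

(-2.2, 0.3)

The cyan sphere was at about (3.4, 2.7) and moved to about (1.2, 3.0).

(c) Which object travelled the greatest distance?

the brown cone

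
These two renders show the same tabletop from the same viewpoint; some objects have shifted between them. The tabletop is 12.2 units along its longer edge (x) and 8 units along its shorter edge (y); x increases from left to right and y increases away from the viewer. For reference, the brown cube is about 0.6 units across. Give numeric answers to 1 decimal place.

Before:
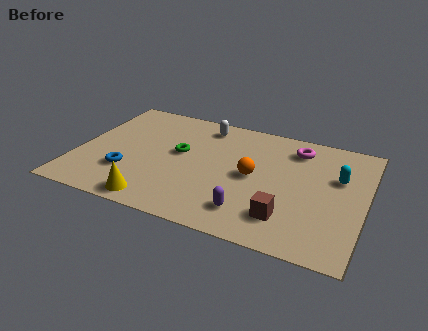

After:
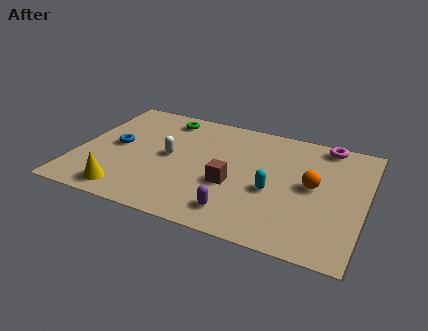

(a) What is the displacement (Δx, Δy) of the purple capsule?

(-0.5, -0.2)

From the two frames, the purple capsule sits at roughly (7.6, 1.6) before and (7.1, 1.4) after.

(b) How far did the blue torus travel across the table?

1.8

The blue torus was near (2.3, 2.4) before and (1.6, 4.1) after, so it travelled √(0.7² + 1.7²) ≈ 1.8 units.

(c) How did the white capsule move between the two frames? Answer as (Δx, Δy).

(-1.2, -2.7)

The white capsule was at about (5.1, 6.8) and moved to about (3.9, 4.1).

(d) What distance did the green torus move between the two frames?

2.5

The green torus moved from about (4.3, 4.5) to (3.4, 6.8), a distance of √(0.9² + 2.3²) ≈ 2.5.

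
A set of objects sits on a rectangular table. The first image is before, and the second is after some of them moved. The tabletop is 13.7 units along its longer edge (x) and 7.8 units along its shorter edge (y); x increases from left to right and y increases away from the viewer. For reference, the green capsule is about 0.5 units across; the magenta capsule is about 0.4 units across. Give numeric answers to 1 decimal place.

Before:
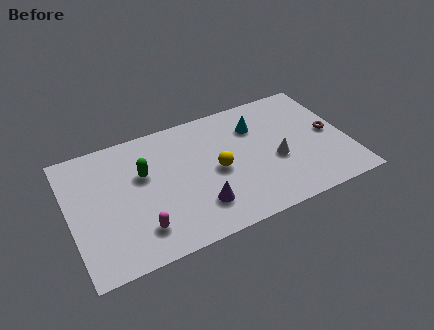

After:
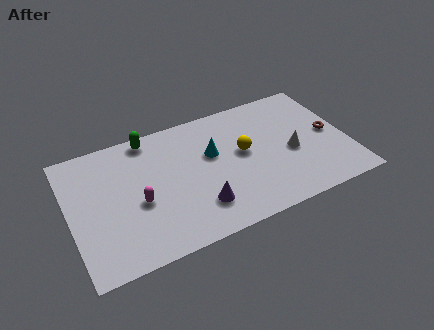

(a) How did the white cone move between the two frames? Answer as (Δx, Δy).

(0.8, 0.2)

The white cone was at about (10.1, 3.2) and moved to about (10.9, 3.4).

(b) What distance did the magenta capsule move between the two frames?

1.6

The magenta capsule was near (3.2, 1.7) before and (3.3, 3.3) after, so it travelled √(0.1² + 1.6²) ≈ 1.6 units.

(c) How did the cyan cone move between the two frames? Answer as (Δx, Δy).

(-2.3, -0.9)

From the two frames, the cyan cone sits at roughly (9.4, 5.7) before and (7.1, 4.8) after.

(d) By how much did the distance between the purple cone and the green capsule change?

+1.6

They were about 3.8 units apart before and 5.4 after — 1.6 units further apart.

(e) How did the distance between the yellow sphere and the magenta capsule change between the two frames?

+0.9

Before: roughly 4.5 units apart; after: 5.4. That's 0.9 units further apart.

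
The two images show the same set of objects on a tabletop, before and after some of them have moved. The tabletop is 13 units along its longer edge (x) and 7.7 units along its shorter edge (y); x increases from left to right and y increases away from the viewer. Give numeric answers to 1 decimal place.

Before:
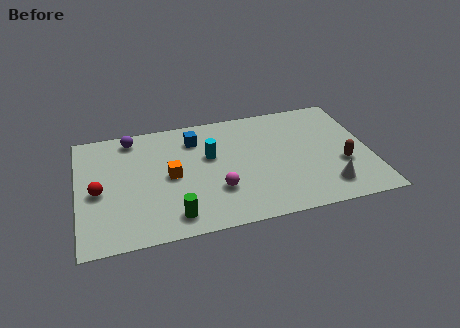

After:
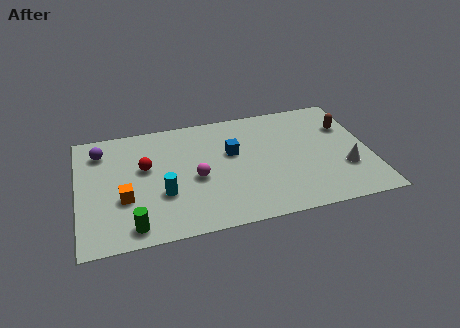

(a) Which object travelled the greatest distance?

the cyan cylinder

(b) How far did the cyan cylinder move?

3.0

From (5.9, 4.7) to (3.7, 2.7), the cyan cylinder covered √(2.2² + 2.0²) ≈ 3.0 units.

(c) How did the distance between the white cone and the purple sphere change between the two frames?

+1.4

They were about 9.9 units apart before and 11.3 after — 1.4 units further apart.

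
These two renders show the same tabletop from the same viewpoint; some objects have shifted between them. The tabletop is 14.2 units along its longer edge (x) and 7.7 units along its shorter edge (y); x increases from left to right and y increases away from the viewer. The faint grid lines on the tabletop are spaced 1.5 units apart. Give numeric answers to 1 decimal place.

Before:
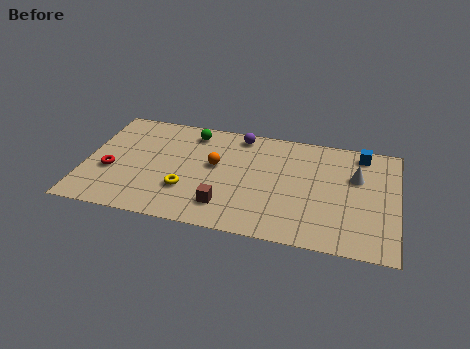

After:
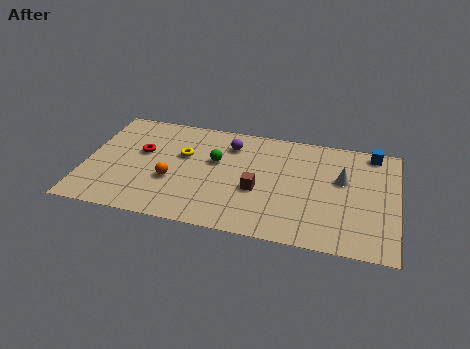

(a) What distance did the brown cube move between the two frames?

2.0

The brown cube moved from about (6.5, 1.7) to (7.9, 3.1), a distance of √(1.4² + 1.4²) ≈ 2.0.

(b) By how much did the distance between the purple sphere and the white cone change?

-0.3

They were about 5.7 units apart before and 5.4 after — 0.3 units closer together.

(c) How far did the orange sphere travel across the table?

2.4

From (5.9, 4.4) to (4.0, 2.9), the orange sphere covered √(1.9² + 1.5²) ≈ 2.4 units.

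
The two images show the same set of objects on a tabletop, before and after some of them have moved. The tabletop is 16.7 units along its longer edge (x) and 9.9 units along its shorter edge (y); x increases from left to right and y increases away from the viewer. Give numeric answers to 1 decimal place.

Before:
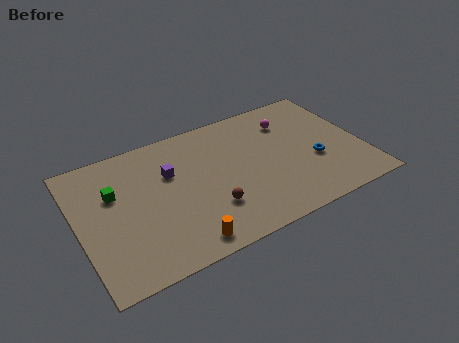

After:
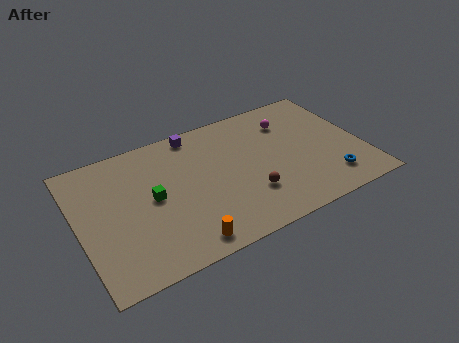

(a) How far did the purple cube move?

3.0

From (5.5, 6.5) to (7.3, 8.9), the purple cube covered √(1.8² + 2.4²) ≈ 3.0 units.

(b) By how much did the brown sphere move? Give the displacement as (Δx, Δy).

(2.3, 0.0)

The brown sphere was at about (7.4, 2.9) and moved to about (9.7, 2.9).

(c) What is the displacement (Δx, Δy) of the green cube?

(2.1, -1.3)

The green cube started near (2.2, 6.4) and ended near (4.3, 5.1).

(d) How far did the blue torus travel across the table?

1.9

From (13.8, 3.8) to (14.4, 2.0), the blue torus covered √(0.6² + 1.8²) ≈ 1.9 units.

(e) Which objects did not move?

the magenta sphere and the orange cylinder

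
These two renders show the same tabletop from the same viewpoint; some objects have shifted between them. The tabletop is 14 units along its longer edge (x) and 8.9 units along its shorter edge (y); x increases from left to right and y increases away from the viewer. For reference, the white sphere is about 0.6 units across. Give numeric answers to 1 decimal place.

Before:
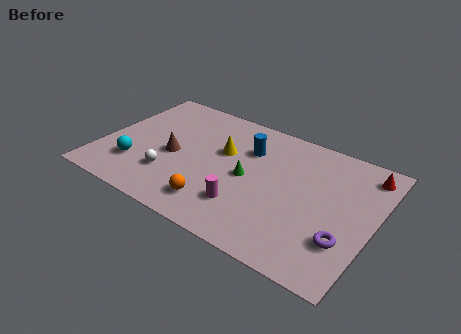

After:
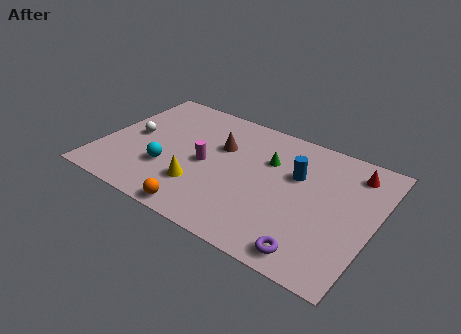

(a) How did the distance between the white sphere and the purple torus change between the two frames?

+1.5

They were about 9.0 units apart before and 10.5 after — 1.5 units further apart.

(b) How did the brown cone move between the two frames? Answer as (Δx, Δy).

(2.2, 1.8)

From the two frames, the brown cone sits at roughly (3.7, 4.0) before and (5.9, 5.8) after.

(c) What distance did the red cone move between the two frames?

0.6

From (13.2, 7.5) to (12.6, 7.3), the red cone covered √(0.6² + 0.2²) ≈ 0.6 units.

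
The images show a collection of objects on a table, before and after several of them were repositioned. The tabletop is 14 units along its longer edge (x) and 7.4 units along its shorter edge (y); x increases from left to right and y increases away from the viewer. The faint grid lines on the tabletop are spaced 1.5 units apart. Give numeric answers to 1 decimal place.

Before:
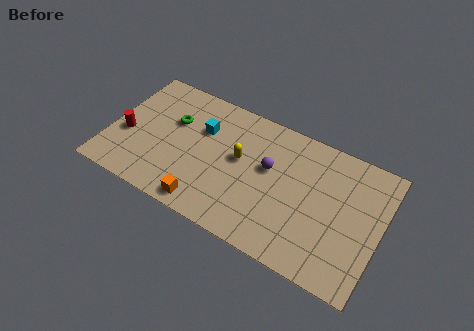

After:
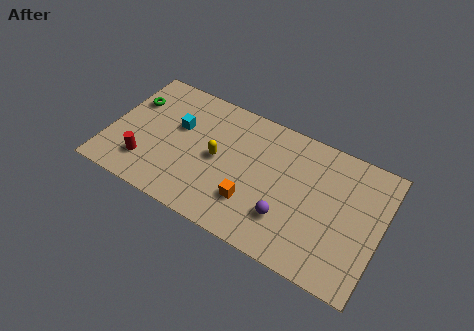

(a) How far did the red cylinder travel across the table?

1.7

The red cylinder moved from about (0.9, 3.0) to (2.1, 1.8), a distance of √(1.2² + 1.2²) ≈ 1.7.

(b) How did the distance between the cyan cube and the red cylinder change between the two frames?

-1.1

The distance was about 4.2 in the first image and 3.1 in the second, so they moved 1.1 units closer together.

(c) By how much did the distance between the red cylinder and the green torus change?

+0.7

Before: roughly 2.8 units apart; after: 3.5. That's 0.7 units further apart.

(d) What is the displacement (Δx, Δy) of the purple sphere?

(1.2, -2.3)

The purple sphere started near (8.2, 4.4) and ended near (9.4, 2.1).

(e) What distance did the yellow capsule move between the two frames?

1.2

The yellow capsule was near (6.7, 4.2) before and (5.6, 3.7) after, so it travelled √(1.1² + 0.5²) ≈ 1.2 units.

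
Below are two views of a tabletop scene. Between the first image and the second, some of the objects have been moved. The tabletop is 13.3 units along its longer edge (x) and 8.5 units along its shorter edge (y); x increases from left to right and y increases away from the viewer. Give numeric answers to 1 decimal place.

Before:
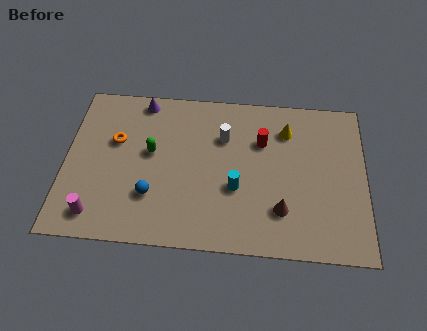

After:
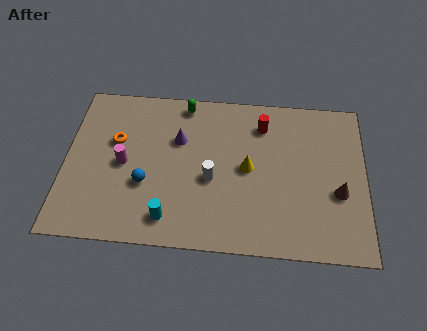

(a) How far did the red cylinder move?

0.9

From (8.7, 5.8) to (8.7, 6.7), the red cylinder covered √(0.0² + 0.9²) ≈ 0.9 units.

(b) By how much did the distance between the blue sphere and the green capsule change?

+2.5

The distance was about 2.3 in the first image and 4.8 in the second, so they moved 2.5 units further apart.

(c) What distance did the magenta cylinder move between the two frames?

3.0

From (1.5, 1.3) to (2.6, 4.1), the magenta cylinder covered √(1.1² + 2.8²) ≈ 3.0 units.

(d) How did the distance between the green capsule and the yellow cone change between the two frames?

-1.8

They were about 6.2 units apart before and 4.4 after — 1.8 units closer together.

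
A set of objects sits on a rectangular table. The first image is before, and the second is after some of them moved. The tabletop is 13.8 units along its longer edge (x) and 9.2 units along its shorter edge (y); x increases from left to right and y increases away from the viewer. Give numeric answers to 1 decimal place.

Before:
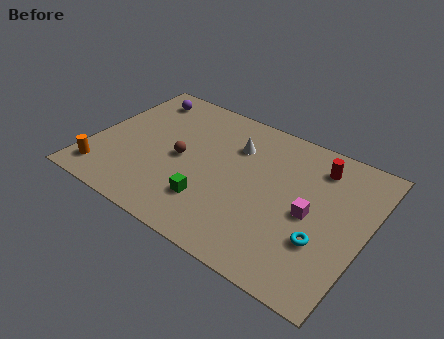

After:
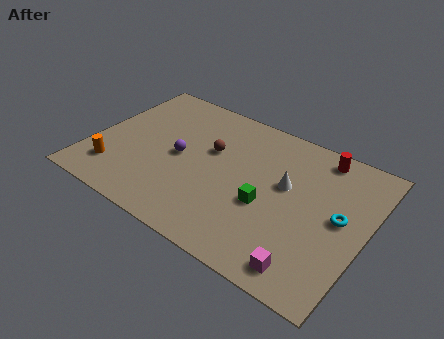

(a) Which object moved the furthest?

the purple sphere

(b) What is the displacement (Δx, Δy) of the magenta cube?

(0.4, -3.1)

The magenta cube was at about (11.1, 4.3) and moved to about (11.5, 1.2).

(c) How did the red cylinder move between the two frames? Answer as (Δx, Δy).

(0.0, 0.7)

From the two frames, the red cylinder sits at roughly (11.0, 7.4) before and (11.0, 8.1) after.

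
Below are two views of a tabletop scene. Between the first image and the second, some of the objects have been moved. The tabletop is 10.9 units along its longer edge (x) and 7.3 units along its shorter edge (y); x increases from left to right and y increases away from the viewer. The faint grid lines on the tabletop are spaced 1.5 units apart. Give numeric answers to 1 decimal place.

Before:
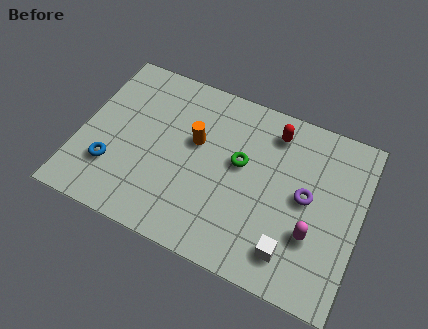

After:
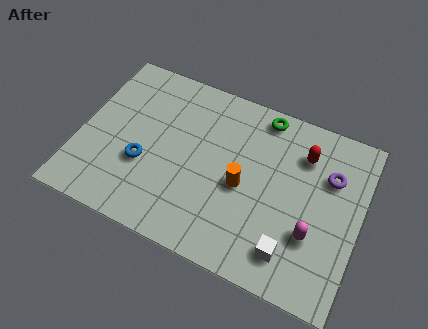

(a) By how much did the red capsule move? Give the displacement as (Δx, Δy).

(1.2, -0.5)

The red capsule started near (7.3, 6.0) and ended near (8.5, 5.5).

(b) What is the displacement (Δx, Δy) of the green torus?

(0.6, 2.3)

The green torus started near (6.2, 4.2) and ended near (6.8, 6.5).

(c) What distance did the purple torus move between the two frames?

1.4

From (8.8, 3.8) to (9.6, 5.0), the purple torus covered √(0.8² + 1.2²) ≈ 1.4 units.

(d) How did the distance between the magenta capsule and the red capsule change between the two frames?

-0.9

The distance was about 4.1 in the first image and 3.2 in the second, so they moved 0.9 units closer together.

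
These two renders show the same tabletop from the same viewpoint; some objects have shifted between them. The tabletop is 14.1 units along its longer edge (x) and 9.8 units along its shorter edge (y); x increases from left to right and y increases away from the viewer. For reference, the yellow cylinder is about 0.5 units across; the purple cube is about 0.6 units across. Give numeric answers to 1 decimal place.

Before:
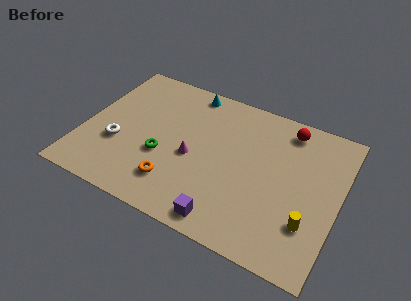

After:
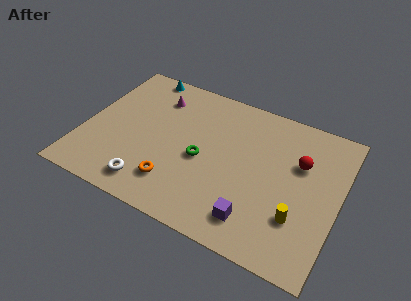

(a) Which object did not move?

the orange torus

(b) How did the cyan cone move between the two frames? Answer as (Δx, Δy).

(-2.8, 0.2)

The cyan cone started near (5.3, 8.8) and ended near (2.5, 9.0).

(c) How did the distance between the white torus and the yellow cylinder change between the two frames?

-2.6

They were about 10.7 units apart before and 8.1 after — 2.6 units closer together.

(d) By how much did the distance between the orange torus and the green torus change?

+0.8

The distance was about 1.7 in the first image and 2.5 in the second, so they moved 0.8 units further apart.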